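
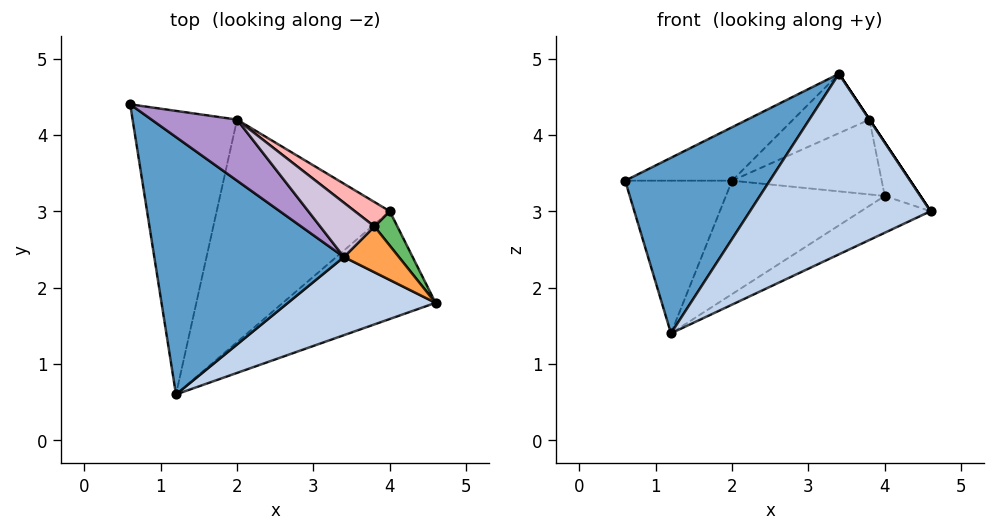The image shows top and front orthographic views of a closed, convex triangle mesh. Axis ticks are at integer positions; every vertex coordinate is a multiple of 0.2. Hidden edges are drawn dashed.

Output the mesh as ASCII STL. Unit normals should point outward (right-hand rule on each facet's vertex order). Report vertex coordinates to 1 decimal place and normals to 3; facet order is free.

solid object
 facet normal -0.632 -0.437 0.640
  outer loop
   vertex 3.4 2.4 4.8
   vertex 0.6 4.4 3.4
   vertex 1.2 0.6 1.4
  endloop
 endfacet
 facet normal 0.136 -0.909 0.394
  outer loop
   vertex 3.4 2.4 4.8
   vertex 1.2 0.6 1.4
   vertex 4.6 1.8 3.0
  endloop
 endfacet
 facet normal 0.832 0.000 0.555
  outer loop
   vertex 3.8 2.8 4.2
   vertex 3.4 2.4 4.8
   vertex 4.6 1.8 3.0
  endloop
 endfacet
 facet normal 0.314 0.307 -0.898
  outer loop
   vertex 4.0 3.0 3.2
   vertex 4.6 1.8 3.0
   vertex 1.2 0.6 1.4
  endloop
 endfacet
 facet normal 0.881 0.398 0.256
  outer loop
   vertex 4.0 3.0 3.2
   vertex 3.8 2.8 4.2
   vertex 4.6 1.8 3.0
  endloop
 endfacet
 facet normal 0.068 0.473 -0.878
  outer loop
   vertex 2.0 4.2 3.4
   vertex 1.2 0.6 1.4
   vertex 0.6 4.4 3.4
  endloop
 endfacet
 facet normal 0.180 0.447 -0.876
  outer loop
   vertex 2.0 4.2 3.4
   vertex 4.0 3.0 3.2
   vertex 1.2 0.6 1.4
  endloop
 endfacet
 facet normal 0.515 0.815 0.266
  outer loop
   vertex 2.0 4.2 3.4
   vertex 3.8 2.8 4.2
   vertex 4.0 3.0 3.2
  endloop
 endfacet
 facet normal 0.094 0.656 0.749
  outer loop
   vertex 2.0 4.2 3.4
   vertex 0.6 4.4 3.4
   vertex 3.4 2.4 4.8
  endloop
 endfacet
 facet normal 0.264 0.712 0.651
  outer loop
   vertex 2.0 4.2 3.4
   vertex 3.4 2.4 4.8
   vertex 3.8 2.8 4.2
  endloop
 endfacet
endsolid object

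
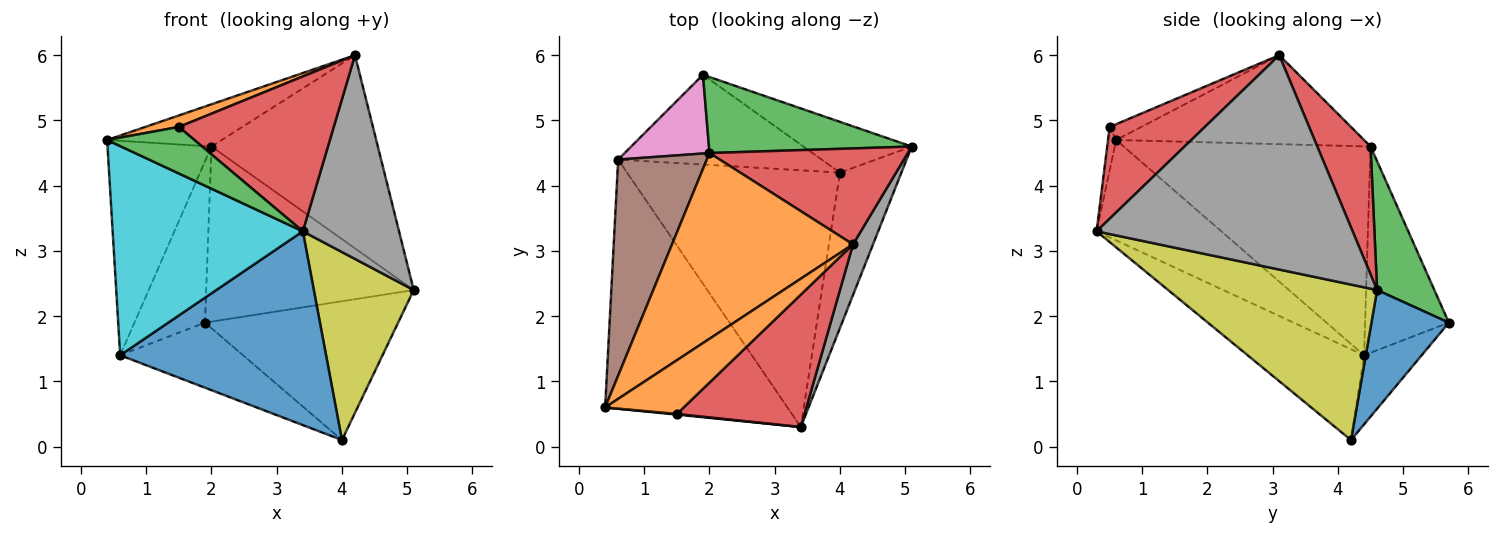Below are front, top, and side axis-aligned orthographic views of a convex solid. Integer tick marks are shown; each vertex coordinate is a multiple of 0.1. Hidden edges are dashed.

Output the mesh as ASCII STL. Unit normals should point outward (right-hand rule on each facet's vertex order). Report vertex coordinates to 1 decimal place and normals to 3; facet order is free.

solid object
 facet normal 0.352 0.879 -0.321
  outer loop
   vertex 4.0 4.2 0.1
   vertex 1.9 5.7 1.9
   vertex 5.1 4.6 2.4
  endloop
 endfacet
 facet normal -0.432 0.200 0.879
  outer loop
   vertex 2.0 4.5 4.6
   vertex 0.4 0.6 4.7
   vertex 4.2 3.1 6.0
  endloop
 endfacet
 facet normal 0.245 0.889 0.386
  outer loop
   vertex 2.0 4.5 4.6
   vertex 5.1 4.6 2.4
   vertex 1.9 5.7 1.9
  endloop
 endfacet
 facet normal 0.276 0.861 0.428
  outer loop
   vertex 2.0 4.5 4.6
   vertex 4.2 3.1 6.0
   vertex 5.1 4.6 2.4
  endloop
 endfacet
 facet normal -0.265 0.566 -0.781
  outer loop
   vertex 0.6 4.4 1.4
   vertex 1.9 5.7 1.9
   vertex 4.0 4.2 0.1
  endloop
 endfacet
 facet normal -0.858 0.361 0.364
  outer loop
   vertex 0.6 4.4 1.4
   vertex 0.4 0.6 4.7
   vertex 2.0 4.5 4.6
  endloop
 endfacet
 facet normal -0.730 0.614 0.300
  outer loop
   vertex 0.6 4.4 1.4
   vertex 2.0 4.5 4.6
   vertex 1.9 5.7 1.9
  endloop
 endfacet
 facet normal 0.933 -0.350 0.087
  outer loop
   vertex 3.4 0.3 3.3
   vertex 5.1 4.6 2.4
   vertex 4.2 3.1 6.0
  endloop
 endfacet
 facet normal 0.850 -0.406 -0.336
  outer loop
   vertex 3.4 0.3 3.3
   vertex 4.0 4.2 0.1
   vertex 5.1 4.6 2.4
  endloop
 endfacet
 facet normal -0.389 -0.592 -0.706
  outer loop
   vertex 3.4 0.3 3.3
   vertex 0.4 0.6 4.7
   vertex 0.6 4.4 1.4
  endloop
 endfacet
 facet normal -0.322 -0.570 -0.756
  outer loop
   vertex 3.4 0.3 3.3
   vertex 0.6 4.4 1.4
   vertex 4.0 4.2 0.1
  endloop
 endfacet
 facet normal -0.193 -0.205 0.959
  outer loop
   vertex 1.5 0.5 4.9
   vertex 4.2 3.1 6.0
   vertex 0.4 0.6 4.7
  endloop
 endfacet
 facet normal -0.093 -0.996 0.014
  outer loop
   vertex 1.5 0.5 4.9
   vertex 0.4 0.6 4.7
   vertex 3.4 0.3 3.3
  endloop
 endfacet
 facet normal 0.423 -0.689 0.589
  outer loop
   vertex 1.5 0.5 4.9
   vertex 3.4 0.3 3.3
   vertex 4.2 3.1 6.0
  endloop
 endfacet
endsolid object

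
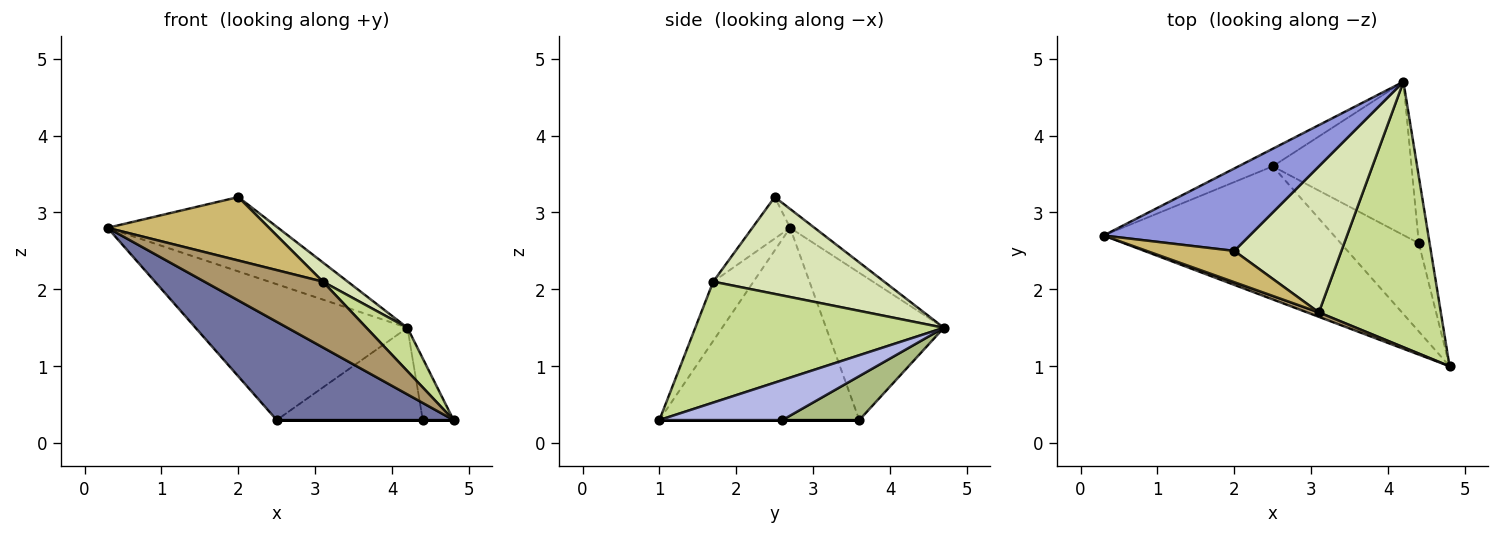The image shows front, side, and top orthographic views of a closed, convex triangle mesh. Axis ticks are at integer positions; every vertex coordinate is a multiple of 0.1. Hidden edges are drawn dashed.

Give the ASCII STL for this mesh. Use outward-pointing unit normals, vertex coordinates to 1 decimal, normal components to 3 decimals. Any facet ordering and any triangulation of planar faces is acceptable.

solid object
 facet normal -0.557 -0.493 -0.668
  outer loop
   vertex 2.5 3.6 0.3
   vertex 4.8 1.0 0.3
   vertex 0.3 2.7 2.8
  endloop
 endfacet
 facet normal -0.483 0.869 -0.112
  outer loop
   vertex 2.5 3.6 0.3
   vertex 0.3 2.7 2.8
   vertex 4.2 4.7 1.5
  endloop
 endfacet
 facet normal -0.095 0.667 0.739
  outer loop
   vertex 2.0 2.5 3.2
   vertex 4.2 4.7 1.5
   vertex 0.3 2.7 2.8
  endloop
 endfacet
 facet normal 0.938 0.235 -0.254
  outer loop
   vertex 4.4 2.6 0.3
   vertex 4.2 4.7 1.5
   vertex 4.8 1.0 0.3
  endloop
 endfacet
 facet normal 0.000 0.000 -1.000
  outer loop
   vertex 4.4 2.6 0.3
   vertex 4.8 1.0 0.3
   vertex 2.5 3.6 0.3
  endloop
 endfacet
 facet normal 0.262 0.498 -0.827
  outer loop
   vertex 4.4 2.6 0.3
   vertex 2.5 3.6 0.3
   vertex 4.2 4.7 1.5
  endloop
 endfacet
 facet normal 0.699 -0.115 0.705
  outer loop
   vertex 3.1 1.7 2.1
   vertex 4.8 1.0 0.3
   vertex 4.2 4.7 1.5
  endloop
 endfacet
 facet normal 0.668 -0.097 0.738
  outer loop
   vertex 3.1 1.7 2.1
   vertex 4.2 4.7 1.5
   vertex 2.0 2.5 3.2
  endloop
 endfacet
 facet normal -0.321 -0.945 0.064
  outer loop
   vertex 3.1 1.7 2.1
   vertex 0.3 2.7 2.8
   vertex 4.8 1.0 0.3
  endloop
 endfacet
 facet normal -0.205 -0.878 0.433
  outer loop
   vertex 3.1 1.7 2.1
   vertex 2.0 2.5 3.2
   vertex 0.3 2.7 2.8
  endloop
 endfacet
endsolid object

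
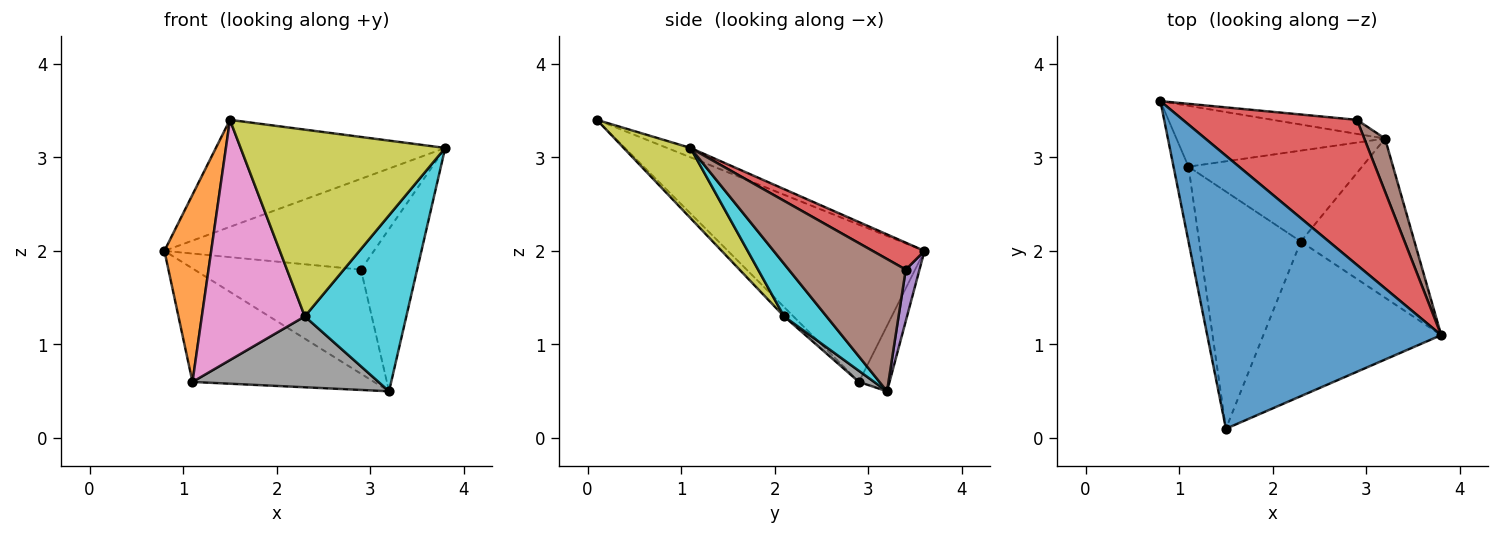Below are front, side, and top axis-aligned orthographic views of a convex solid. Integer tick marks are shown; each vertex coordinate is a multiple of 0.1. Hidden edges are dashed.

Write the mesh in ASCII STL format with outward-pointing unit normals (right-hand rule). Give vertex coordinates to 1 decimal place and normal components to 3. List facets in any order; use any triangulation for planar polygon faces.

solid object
 facet normal -0.037 0.365 0.930
  outer loop
   vertex 1.5 0.1 3.4
   vertex 3.8 1.1 3.1
   vertex 0.8 3.6 2.0
  endloop
 endfacet
 facet normal -0.969 -0.231 -0.092
  outer loop
   vertex 1.1 2.9 0.6
   vertex 1.5 0.1 3.4
   vertex 0.8 3.6 2.0
  endloop
 endfacet
 facet normal -0.147 0.872 -0.467
  outer loop
   vertex 1.1 2.9 0.6
   vertex 0.8 3.6 2.0
   vertex 3.2 3.2 0.5
  endloop
 endfacet
 facet normal 0.130 0.526 0.840
  outer loop
   vertex 2.9 3.4 1.8
   vertex 0.8 3.6 2.0
   vertex 3.8 1.1 3.1
  endloop
 endfacet
 facet normal 0.081 0.988 -0.133
  outer loop
   vertex 2.9 3.4 1.8
   vertex 3.2 3.2 0.5
   vertex 0.8 3.6 2.0
  endloop
 endfacet
 facet normal 0.893 0.428 0.140
  outer loop
   vertex 2.9 3.4 1.8
   vertex 3.8 1.1 3.1
   vertex 3.2 3.2 0.5
  endloop
 endfacet
 facet normal -0.065 -0.710 -0.701
  outer loop
   vertex 2.3 2.1 1.3
   vertex 1.5 0.1 3.4
   vertex 1.1 2.9 0.6
  endloop
 endfacet
 facet normal 0.050 -0.614 -0.788
  outer loop
   vertex 2.3 2.1 1.3
   vertex 1.1 2.9 0.6
   vertex 3.2 3.2 0.5
  endloop
 endfacet
 facet normal 0.244 -0.747 -0.618
  outer loop
   vertex 2.3 2.1 1.3
   vertex 3.8 1.1 3.1
   vertex 1.5 0.1 3.4
  endloop
 endfacet
 facet normal 0.296 -0.708 -0.641
  outer loop
   vertex 2.3 2.1 1.3
   vertex 3.2 3.2 0.5
   vertex 3.8 1.1 3.1
  endloop
 endfacet
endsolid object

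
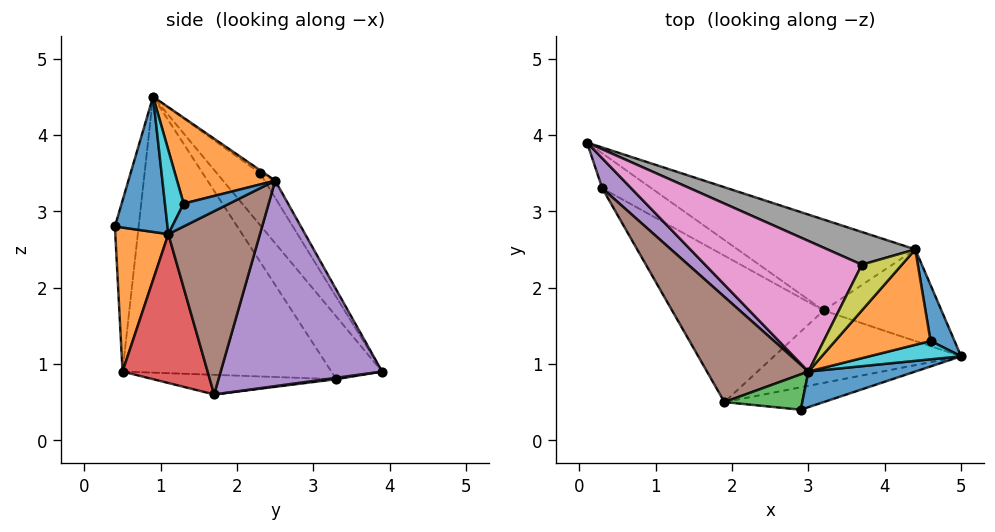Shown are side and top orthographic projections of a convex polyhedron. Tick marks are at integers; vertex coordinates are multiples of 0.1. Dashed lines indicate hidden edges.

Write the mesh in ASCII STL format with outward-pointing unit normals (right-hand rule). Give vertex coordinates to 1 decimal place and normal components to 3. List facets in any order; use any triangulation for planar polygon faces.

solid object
 facet normal 0.317 -0.915 0.250
  outer loop
   vertex 3.0 0.9 4.5
   vertex 2.9 0.4 2.8
   vertex 5.0 1.1 2.7
  endloop
 endfacet
 facet normal 0.300 -0.931 -0.207
  outer loop
   vertex 1.9 0.5 0.9
   vertex 5.0 1.1 2.7
   vertex 2.9 0.4 2.8
  endloop
 endfacet
 facet normal -0.575 -0.775 0.262
  outer loop
   vertex 1.9 0.5 0.9
   vertex 2.9 0.4 2.8
   vertex 3.0 0.9 4.5
  endloop
 endfacet
 facet normal 0.470 -0.656 -0.590
  outer loop
   vertex 3.2 1.7 0.6
   vertex 5.0 1.1 2.7
   vertex 1.9 0.5 0.9
  endloop
 endfacet
 facet normal 0.495 0.756 -0.428
  outer loop
   vertex 3.2 1.7 0.6
   vertex 0.1 3.9 0.9
   vertex 4.4 2.5 3.4
  endloop
 endfacet
 facet normal 0.711 0.534 -0.457
  outer loop
   vertex 3.2 1.7 0.6
   vertex 4.4 2.5 3.4
   vertex 5.0 1.1 2.7
  endloop
 endfacet
 facet normal -0.241 0.641 0.729
  outer loop
   vertex 3.7 2.3 3.5
   vertex 0.1 3.9 0.9
   vertex 3.0 0.9 4.5
  endloop
 endfacet
 facet normal -0.125 0.758 0.640
  outer loop
   vertex 3.7 2.3 3.5
   vertex 4.4 2.5 3.4
   vertex 0.1 3.9 0.9
  endloop
 endfacet
 facet normal -0.057 0.599 0.799
  outer loop
   vertex 3.7 2.3 3.5
   vertex 3.0 0.9 4.5
   vertex 4.4 2.5 3.4
  endloop
 endfacet
 facet normal 0.671 -0.122 0.732
  outer loop
   vertex 4.6 1.3 3.1
   vertex 3.0 0.9 4.5
   vertex 5.0 1.1 2.7
  endloop
 endfacet
 facet normal 0.689 -0.066 0.722
  outer loop
   vertex 4.6 1.3 3.1
   vertex 5.0 1.1 2.7
   vertex 4.4 2.5 3.4
  endloop
 endfacet
 facet normal 0.667 -0.074 0.741
  outer loop
   vertex 4.6 1.3 3.1
   vertex 4.4 2.5 3.4
   vertex 3.0 0.9 4.5
  endloop
 endfacet
 facet normal 0.028 0.173 -0.984
  outer loop
   vertex 0.3 3.3 0.8
   vertex 0.1 3.9 0.9
   vertex 3.2 1.7 0.6
  endloop
 endfacet
 facet normal -0.128 -0.108 -0.986
  outer loop
   vertex 0.3 3.3 0.8
   vertex 3.2 1.7 0.6
   vertex 1.9 0.5 0.9
  endloop
 endfacet
 facet normal -0.850 -0.349 0.394
  outer loop
   vertex 0.3 3.3 0.8
   vertex 3.0 0.9 4.5
   vertex 0.1 3.9 0.9
  endloop
 endfacet
 facet normal -0.831 -0.464 0.306
  outer loop
   vertex 0.3 3.3 0.8
   vertex 1.9 0.5 0.9
   vertex 3.0 0.9 4.5
  endloop
 endfacet
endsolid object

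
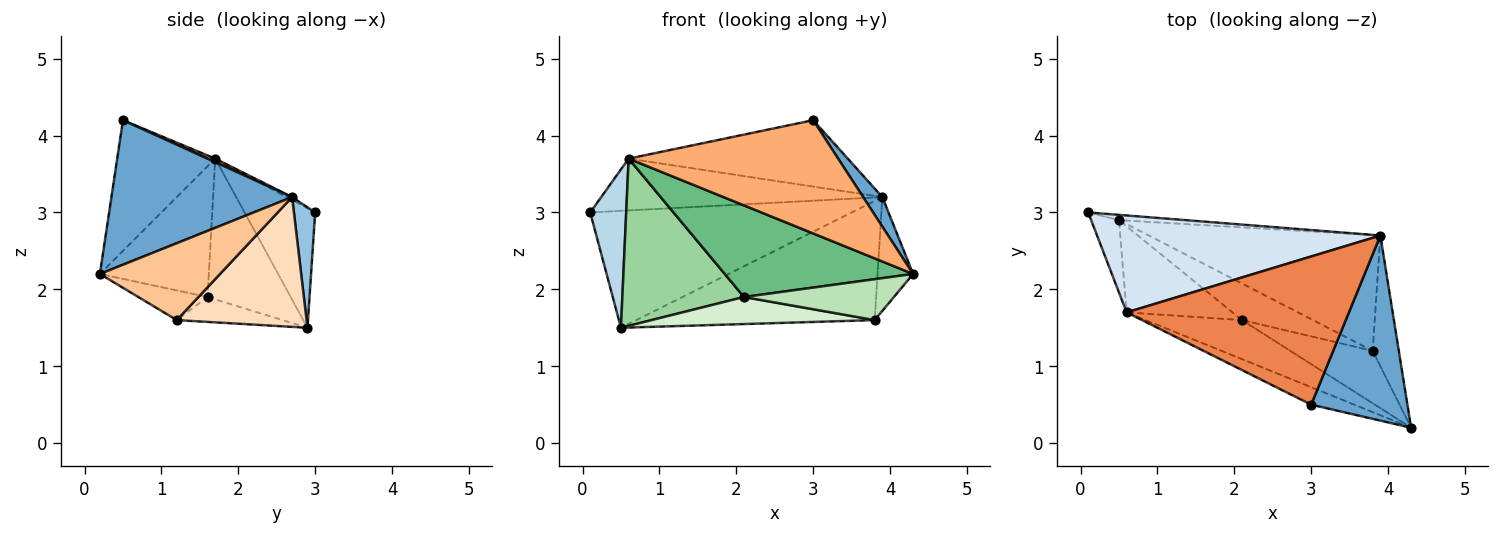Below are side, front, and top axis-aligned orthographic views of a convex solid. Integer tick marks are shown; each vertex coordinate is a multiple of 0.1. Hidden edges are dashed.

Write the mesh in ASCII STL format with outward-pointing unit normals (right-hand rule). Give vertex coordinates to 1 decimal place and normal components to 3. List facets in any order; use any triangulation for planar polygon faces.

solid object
 facet normal 0.829 -0.088 0.552
  outer loop
   vertex 3.9 2.7 3.2
   vertex 3.0 0.5 4.2
   vertex 4.3 0.2 2.2
  endloop
 endfacet
 facet normal 0.081 0.996 -0.045
  outer loop
   vertex 3.9 2.7 3.2
   vertex 0.5 2.9 1.5
   vertex 0.1 3.0 3.0
  endloop
 endfacet
 facet normal -0.872 -0.445 -0.203
  outer loop
   vertex 0.6 1.7 3.7
   vertex 0.1 3.0 3.0
   vertex 0.5 2.9 1.5
  endloop
 endfacet
 facet normal -0.009 0.471 0.882
  outer loop
   vertex 0.6 1.7 3.7
   vertex 3.9 2.7 3.2
   vertex 0.1 3.0 3.0
  endloop
 endfacet
 facet normal 0.014 0.409 0.912
  outer loop
   vertex 0.6 1.7 3.7
   vertex 3.0 0.5 4.2
   vertex 3.9 2.7 3.2
  endloop
 endfacet
 facet normal -0.420 -0.897 -0.138
  outer loop
   vertex 0.6 1.7 3.7
   vertex 4.3 0.2 2.2
   vertex 3.0 0.5 4.2
  endloop
 endfacet
 facet normal 0.912 0.270 -0.310
  outer loop
   vertex 3.8 1.2 1.6
   vertex 3.9 2.7 3.2
   vertex 4.3 0.2 2.2
  endloop
 endfacet
 facet normal 0.364 0.668 -0.649
  outer loop
   vertex 3.8 1.2 1.6
   vertex 0.5 2.9 1.5
   vertex 3.9 2.7 3.2
  endloop
 endfacet
 facet normal -0.470 -0.812 -0.346
  outer loop
   vertex 2.1 1.6 1.9
   vertex 4.3 0.2 2.2
   vertex 0.6 1.7 3.7
  endloop
 endfacet
 facet normal -0.520 -0.760 -0.391
  outer loop
   vertex 2.1 1.6 1.9
   vertex 0.6 1.7 3.7
   vertex 0.5 2.9 1.5
  endloop
 endfacet
 facet normal -0.273 -0.592 -0.759
  outer loop
   vertex 2.1 1.6 1.9
   vertex 3.8 1.2 1.6
   vertex 4.3 0.2 2.2
  endloop
 endfacet
 facet normal -0.271 -0.572 -0.774
  outer loop
   vertex 2.1 1.6 1.9
   vertex 0.5 2.9 1.5
   vertex 3.8 1.2 1.6
  endloop
 endfacet
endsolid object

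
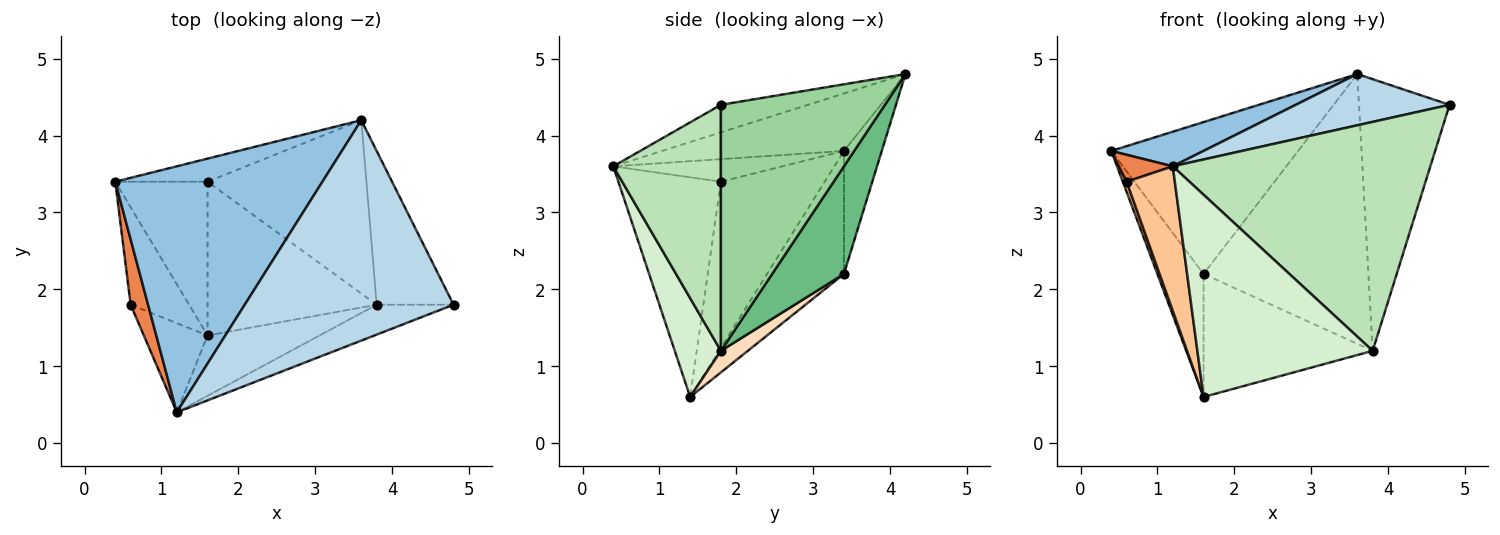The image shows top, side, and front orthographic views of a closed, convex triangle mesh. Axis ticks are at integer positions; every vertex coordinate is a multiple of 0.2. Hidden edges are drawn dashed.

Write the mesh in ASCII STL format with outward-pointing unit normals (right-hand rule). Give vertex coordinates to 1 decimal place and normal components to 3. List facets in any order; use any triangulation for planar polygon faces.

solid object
 facet normal -0.721 0.433 -0.541
  outer loop
   vertex 1.6 3.4 2.2
   vertex 1.6 1.4 0.6
   vertex 0.4 3.4 3.8
  endloop
 endfacet
 facet normal -0.265 -0.134 0.955
  outer loop
   vertex 3.6 4.2 4.8
   vertex 0.4 3.4 3.8
   vertex 1.2 0.4 3.6
  endloop
 endfacet
 facet normal -0.127 -0.225 0.966
  outer loop
   vertex 3.6 4.2 4.8
   vertex 1.2 0.4 3.6
   vertex 4.8 1.8 4.4
  endloop
 endfacet
 facet normal -0.196 0.969 -0.147
  outer loop
   vertex 3.6 4.2 4.8
   vertex 1.6 3.4 2.2
   vertex 0.4 3.4 3.8
  endloop
 endfacet
 facet normal -0.767 -0.244 0.593
  outer loop
   vertex 0.6 1.8 3.4
   vertex 1.2 0.4 3.6
   vertex 0.4 3.4 3.8
  endloop
 endfacet
 facet normal -0.943 -0.035 -0.332
  outer loop
   vertex 0.6 1.8 3.4
   vertex 0.4 3.4 3.8
   vertex 1.6 1.4 0.6
  endloop
 endfacet
 facet normal -0.875 -0.411 -0.254
  outer loop
   vertex 0.6 1.8 3.4
   vertex 1.6 1.4 0.6
   vertex 1.2 0.4 3.6
  endloop
 endfacet
 facet normal 0.099 0.622 -0.777
  outer loop
   vertex 3.8 1.8 1.2
   vertex 1.6 1.4 0.6
   vertex 1.6 3.4 2.2
  endloop
 endfacet
 facet normal 0.344 0.790 -0.508
  outer loop
   vertex 3.8 1.8 1.2
   vertex 1.6 3.4 2.2
   vertex 3.6 4.2 4.8
  endloop
 endfacet
 facet normal 0.844 0.466 -0.264
  outer loop
   vertex 3.8 1.8 1.2
   vertex 3.6 4.2 4.8
   vertex 4.8 1.8 4.4
  endloop
 endfacet
 facet normal 0.383 -0.916 -0.120
  outer loop
   vertex 3.8 1.8 1.2
   vertex 4.8 1.8 4.4
   vertex 1.2 0.4 3.6
  endloop
 endfacet
 facet normal 0.245 -0.929 -0.277
  outer loop
   vertex 3.8 1.8 1.2
   vertex 1.2 0.4 3.6
   vertex 1.6 1.4 0.6
  endloop
 endfacet
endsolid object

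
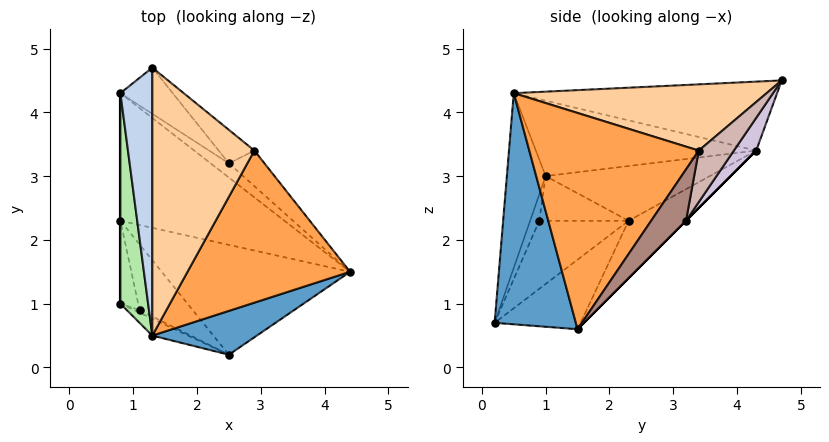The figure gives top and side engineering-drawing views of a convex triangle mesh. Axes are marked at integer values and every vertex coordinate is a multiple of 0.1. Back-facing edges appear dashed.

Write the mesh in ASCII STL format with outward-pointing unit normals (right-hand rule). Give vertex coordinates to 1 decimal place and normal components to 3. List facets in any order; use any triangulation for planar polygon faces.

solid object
 facet normal 0.556 -0.793 0.251
  outer loop
   vertex 1.3 0.5 4.3
   vertex 2.5 0.2 0.7
   vertex 4.4 1.5 0.6
  endloop
 endfacet
 facet normal -0.907 -0.020 0.420
  outer loop
   vertex 0.8 4.3 3.4
   vertex 1.3 0.5 4.3
   vertex 1.3 4.7 4.5
  endloop
 endfacet
 facet normal 0.775 -0.247 0.582
  outer loop
   vertex 2.9 3.4 3.4
   vertex 1.3 0.5 4.3
   vertex 4.4 1.5 0.6
  endloop
 endfacet
 facet normal 0.544 -0.040 0.838
  outer loop
   vertex 2.9 3.4 3.4
   vertex 1.3 4.7 4.5
   vertex 1.3 0.5 4.3
  endloop
 endfacet
 facet normal -0.543 -0.833 -0.112
  outer loop
   vertex 0.8 1.0 3.0
   vertex 2.5 0.2 0.7
   vertex 1.3 0.5 4.3
  endloop
 endfacet
 facet normal -0.938 -0.042 0.345
  outer loop
   vertex 0.8 1.0 3.0
   vertex 1.3 0.5 4.3
   vertex 0.8 4.3 3.4
  endloop
 endfacet
 facet normal -0.318 0.398 -0.860
  outer loop
   vertex 0.8 2.3 2.3
   vertex 4.4 1.5 0.6
   vertex 2.5 0.2 0.7
  endloop
 endfacet
 facet normal -0.293 0.461 -0.838
  outer loop
   vertex 0.8 2.3 2.3
   vertex 0.8 4.3 3.4
   vertex 4.4 1.5 0.6
  endloop
 endfacet
 facet normal 0.000 0.707 -0.707
  outer loop
   vertex 2.5 3.2 2.3
   vertex 4.4 1.5 0.6
   vertex 0.8 4.3 3.4
  endloop
 endfacet
 facet normal 0.273 0.858 -0.436
  outer loop
   vertex 2.5 3.2 2.3
   vertex 0.8 4.3 3.4
   vertex 1.3 4.7 4.5
  endloop
 endfacet
 facet normal 0.458 0.830 -0.318
  outer loop
   vertex 2.5 3.2 2.3
   vertex 2.9 3.4 3.4
   vertex 4.4 1.5 0.6
  endloop
 endfacet
 facet normal 0.457 0.831 -0.317
  outer loop
   vertex 2.5 3.2 2.3
   vertex 1.3 4.7 4.5
   vertex 2.9 3.4 3.4
  endloop
 endfacet
 facet normal -0.911 -0.195 -0.363
  outer loop
   vertex 1.1 0.9 2.3
   vertex 0.8 1.0 3.0
   vertex 0.8 2.3 2.3
  endloop
 endfacet
 facet normal -0.547 -0.829 -0.116
  outer loop
   vertex 1.1 0.9 2.3
   vertex 2.5 0.2 0.7
   vertex 0.8 1.0 3.0
  endloop
 endfacet
 facet normal -0.777 -0.167 -0.607
  outer loop
   vertex 1.1 0.9 2.3
   vertex 0.8 2.3 2.3
   vertex 2.5 0.2 0.7
  endloop
 endfacet
 facet normal -1.000 0.000 0.000
  outer loop
   vertex 0.8 2.3 2.3
   vertex 0.8 1.0 3.0
   vertex 0.8 4.3 3.4
  endloop
 endfacet
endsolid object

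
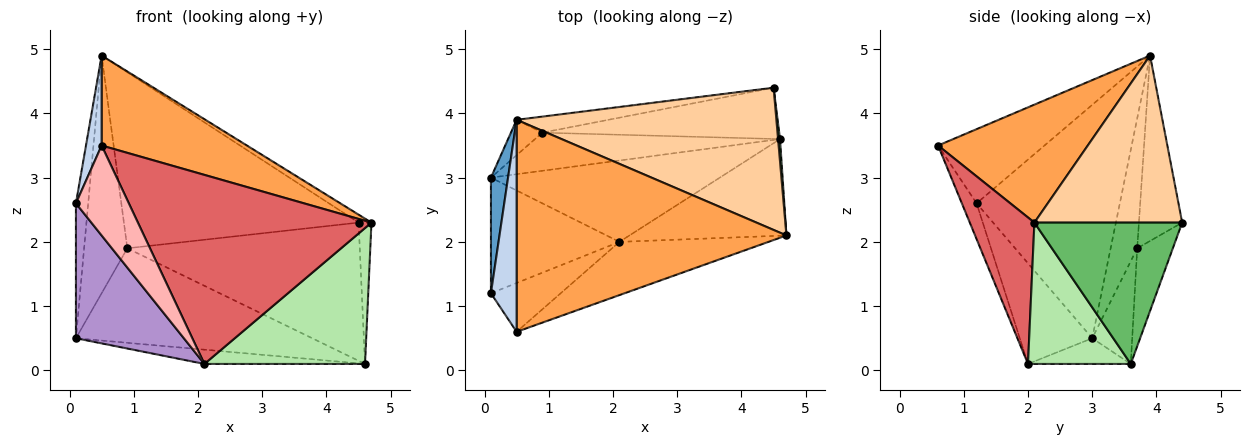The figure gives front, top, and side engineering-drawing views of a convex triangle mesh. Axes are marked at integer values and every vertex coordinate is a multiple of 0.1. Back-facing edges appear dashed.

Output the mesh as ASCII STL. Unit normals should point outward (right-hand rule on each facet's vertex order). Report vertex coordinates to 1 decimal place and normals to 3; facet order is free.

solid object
 facet normal -0.994 0.085 0.073
  outer loop
   vertex 0.1 3.0 0.5
   vertex 0.1 1.2 2.6
   vertex 0.5 3.9 4.9
  endloop
 endfacet
 facet normal -0.936 -0.138 0.324
  outer loop
   vertex 0.5 0.6 3.5
   vertex 0.5 3.9 4.9
   vertex 0.1 1.2 2.6
  endloop
 endfacet
 facet normal 0.373 -0.362 0.854
  outer loop
   vertex 0.5 0.6 3.5
   vertex 4.7 2.1 2.3
   vertex 0.5 3.9 4.9
  endloop
 endfacet
 facet normal 0.540 0.047 0.840
  outer loop
   vertex 4.5 4.4 2.3
   vertex 0.5 3.9 4.9
   vertex 4.7 2.1 2.3
  endloop
 endfacet
 facet normal 0.996 0.087 0.014
  outer loop
   vertex 4.5 4.4 2.3
   vertex 4.7 2.1 2.3
   vertex 4.6 3.6 0.1
  endloop
 endfacet
 facet normal 0.462 -0.723 -0.514
  outer loop
   vertex 2.1 2.0 0.1
   vertex 4.6 3.6 0.1
   vertex 4.7 2.1 2.3
  endloop
 endfacet
 facet normal 0.257 -0.930 -0.262
  outer loop
   vertex 2.1 2.0 0.1
   vertex 4.7 2.1 2.3
   vertex 0.5 0.6 3.5
  endloop
 endfacet
 facet normal -0.238 -0.854 -0.463
  outer loop
   vertex 2.1 2.0 0.1
   vertex 0.5 0.6 3.5
   vertex 0.1 1.2 2.6
  endloop
 endfacet
 facet normal -0.454 -0.676 -0.580
  outer loop
   vertex 2.1 2.0 0.1
   vertex 0.1 1.2 2.6
   vertex 0.1 3.0 0.5
  endloop
 endfacet
 facet normal -0.110 0.172 -0.979
  outer loop
   vertex 2.1 2.0 0.1
   vertex 0.1 3.0 0.5
   vertex 4.6 3.6 0.1
  endloop
 endfacet
 facet normal -0.155 0.916 -0.370
  outer loop
   vertex 0.9 3.7 1.9
   vertex 4.6 3.6 0.1
   vertex 0.1 3.0 0.5
  endloop
 endfacet
 facet normal -0.142 0.928 -0.344
  outer loop
   vertex 0.9 3.7 1.9
   vertex 4.5 4.4 2.3
   vertex 4.6 3.6 0.1
  endloop
 endfacet
 facet normal -0.520 0.845 -0.126
  outer loop
   vertex 0.9 3.7 1.9
   vertex 0.1 3.0 0.5
   vertex 0.5 3.9 4.9
  endloop
 endfacet
 facet normal -0.181 0.980 -0.089
  outer loop
   vertex 0.9 3.7 1.9
   vertex 0.5 3.9 4.9
   vertex 4.5 4.4 2.3
  endloop
 endfacet
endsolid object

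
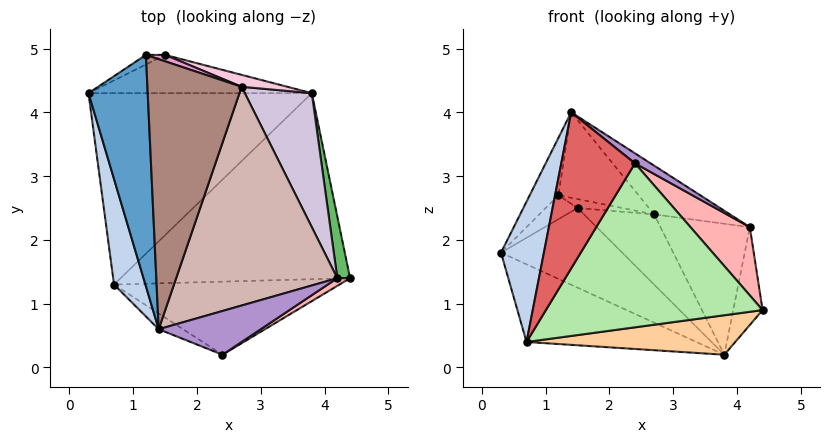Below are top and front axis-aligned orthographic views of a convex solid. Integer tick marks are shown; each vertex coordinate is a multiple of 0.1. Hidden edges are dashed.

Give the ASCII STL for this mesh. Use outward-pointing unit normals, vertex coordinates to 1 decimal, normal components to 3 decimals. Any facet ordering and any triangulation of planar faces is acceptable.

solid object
 facet normal -0.749 0.160 0.643
  outer loop
   vertex 1.2 4.9 2.7
   vertex 0.3 4.3 1.8
   vertex 1.4 0.6 4.0
  endloop
 endfacet
 facet normal -0.969 -0.199 0.150
  outer loop
   vertex 0.7 1.3 0.4
   vertex 1.4 0.6 4.0
   vertex 0.3 4.3 1.8
  endloop
 endfacet
 facet normal -0.390 0.346 -0.853
  outer loop
   vertex 3.8 4.3 0.2
   vertex 0.7 1.3 0.4
   vertex 0.3 4.3 1.8
  endloop
 endfacet
 facet normal 0.137 -0.206 -0.969
  outer loop
   vertex 3.8 4.3 0.2
   vertex 4.4 1.4 0.9
   vertex 0.7 1.3 0.4
  endloop
 endfacet
 facet normal 0.961 0.234 0.148
  outer loop
   vertex 4.2 1.4 2.2
   vertex 4.4 1.4 0.9
   vertex 3.8 4.3 0.2
  endloop
 endfacet
 facet normal 0.079 -0.910 -0.406
  outer loop
   vertex 2.4 0.2 3.2
   vertex 0.7 1.3 0.4
   vertex 4.4 1.4 0.9
  endloop
 endfacet
 facet normal -0.432 -0.898 -0.091
  outer loop
   vertex 2.4 0.2 3.2
   vertex 1.4 0.6 4.0
   vertex 0.7 1.3 0.4
  endloop
 endfacet
 facet normal 0.587 -0.805 0.090
  outer loop
   vertex 2.4 0.2 3.2
   vertex 4.4 1.4 0.9
   vertex 4.2 1.4 2.2
  endloop
 endfacet
 facet normal 0.568 -0.184 0.802
  outer loop
   vertex 2.4 0.2 3.2
   vertex 4.2 1.4 2.2
   vertex 1.4 0.6 4.0
  endloop
 endfacet
 facet normal 0.831 0.389 0.398
  outer loop
   vertex 2.7 4.4 2.4
   vertex 4.2 1.4 2.2
   vertex 3.8 4.3 0.2
  endloop
 endfacet
 facet normal 0.280 0.290 0.915
  outer loop
   vertex 2.7 4.4 2.4
   vertex 1.2 4.9 2.7
   vertex 1.4 0.6 4.0
  endloop
 endfacet
 facet normal 0.492 0.189 0.850
  outer loop
   vertex 2.7 4.4 2.4
   vertex 1.4 0.6 4.0
   vertex 4.2 1.4 2.2
  endloop
 endfacet
 facet normal 0.361 0.759 0.542
  outer loop
   vertex 1.5 4.9 2.5
   vertex 1.2 4.9 2.7
   vertex 2.7 4.4 2.4
  endloop
 endfacet
 facet normal 0.391 0.907 0.154
  outer loop
   vertex 1.5 4.9 2.5
   vertex 2.7 4.4 2.4
   vertex 3.8 4.3 0.2
  endloop
 endfacet
 facet normal -0.240 0.901 -0.361
  outer loop
   vertex 1.5 4.9 2.5
   vertex 0.3 4.3 1.8
   vertex 1.2 4.9 2.7
  endloop
 endfacet
 facet normal -0.194 0.884 -0.425
  outer loop
   vertex 1.5 4.9 2.5
   vertex 3.8 4.3 0.2
   vertex 0.3 4.3 1.8
  endloop
 endfacet
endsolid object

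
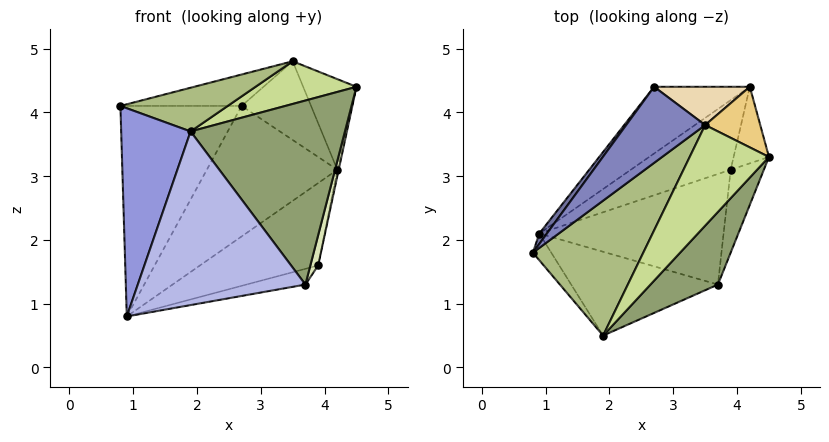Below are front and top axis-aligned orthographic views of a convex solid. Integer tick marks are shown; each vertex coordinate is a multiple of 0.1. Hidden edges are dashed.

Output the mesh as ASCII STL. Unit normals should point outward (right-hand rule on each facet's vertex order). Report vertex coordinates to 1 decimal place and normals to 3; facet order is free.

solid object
 facet normal -0.807 0.590 0.029
  outer loop
   vertex 0.9 2.1 0.8
   vertex 0.8 1.8 4.1
   vertex 2.7 4.4 4.1
  endloop
 endfacet
 facet normal -0.463 0.338 0.819
  outer loop
   vertex 3.5 3.8 4.8
   vertex 2.7 4.4 4.1
   vertex 0.8 1.8 4.1
  endloop
 endfacet
 facet normal -0.773 -0.629 -0.081
  outer loop
   vertex 1.9 0.5 3.7
   vertex 0.8 1.8 4.1
   vertex 0.9 2.1 0.8
  endloop
 endfacet
 facet normal -0.177 -0.886 -0.428
  outer loop
   vertex 1.9 0.5 3.7
   vertex 0.9 2.1 0.8
   vertex 3.7 1.3 1.3
  endloop
 endfacet
 facet normal 0.670 -0.690 0.272
  outer loop
   vertex 1.9 0.5 3.7
   vertex 3.7 1.3 1.3
   vertex 4.5 3.3 4.4
  endloop
 endfacet
 facet normal -0.018 -0.308 0.951
  outer loop
   vertex 1.9 0.5 3.7
   vertex 3.5 3.8 4.8
   vertex 0.8 1.8 4.1
  endloop
 endfacet
 facet normal 0.170 -0.385 0.907
  outer loop
   vertex 1.9 0.5 3.7
   vertex 4.5 3.3 4.4
   vertex 3.5 3.8 4.8
  endloop
 endfacet
 facet normal 0.976 -0.074 -0.204
  outer loop
   vertex 3.9 3.1 1.6
   vertex 4.5 3.3 4.4
   vertex 3.7 1.3 1.3
  endloop
 endfacet
 facet normal 0.212 0.138 -0.967
  outer loop
   vertex 3.9 3.1 1.6
   vertex 3.7 1.3 1.3
   vertex 0.9 2.1 0.8
  endloop
 endfacet
 facet normal 0.977 0.018 -0.211
  outer loop
   vertex 4.2 4.4 3.1
   vertex 4.5 3.3 4.4
   vertex 3.9 3.1 1.6
  endloop
 endfacet
 facet normal 0.538 0.701 0.469
  outer loop
   vertex 4.2 4.4 3.1
   vertex 3.5 3.8 4.8
   vertex 4.5 3.3 4.4
  endloop
 endfacet
 facet normal 0.280 0.863 0.420
  outer loop
   vertex 4.2 4.4 3.1
   vertex 2.7 4.4 4.1
   vertex 3.5 3.8 4.8
  endloop
 endfacet
 facet normal -0.290 0.852 -0.436
  outer loop
   vertex 4.2 4.4 3.1
   vertex 0.9 2.1 0.8
   vertex 2.7 4.4 4.1
  endloop
 endfacet
 facet normal -0.082 0.761 -0.643
  outer loop
   vertex 4.2 4.4 3.1
   vertex 3.9 3.1 1.6
   vertex 0.9 2.1 0.8
  endloop
 endfacet
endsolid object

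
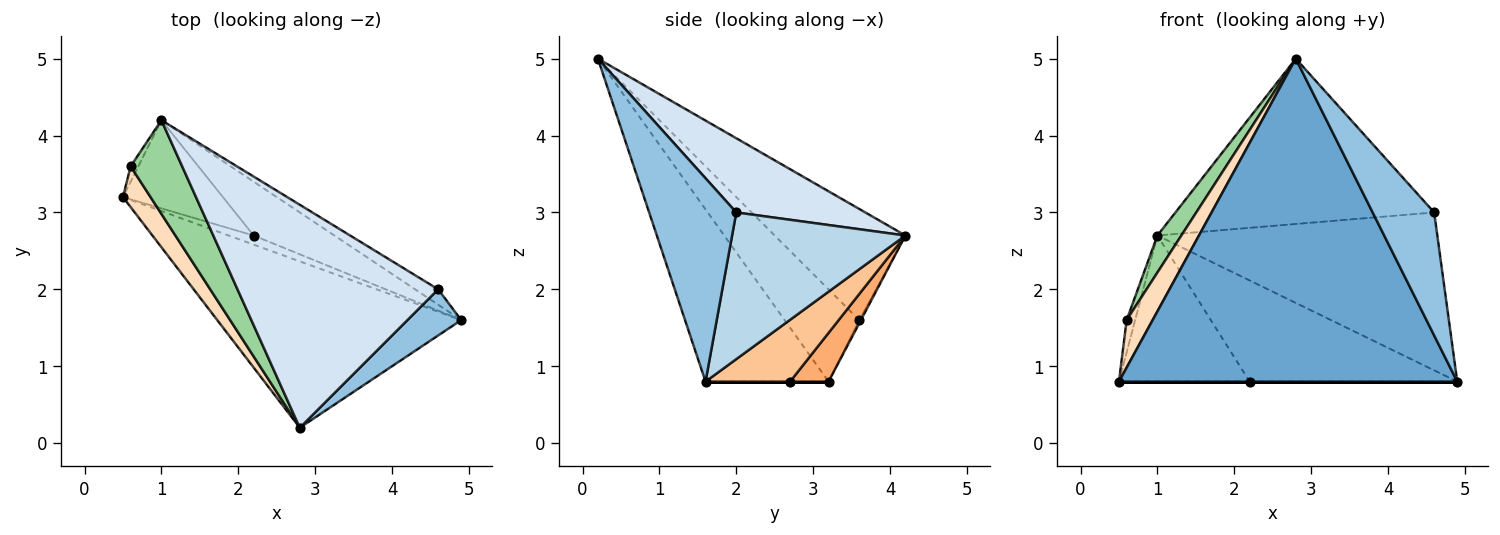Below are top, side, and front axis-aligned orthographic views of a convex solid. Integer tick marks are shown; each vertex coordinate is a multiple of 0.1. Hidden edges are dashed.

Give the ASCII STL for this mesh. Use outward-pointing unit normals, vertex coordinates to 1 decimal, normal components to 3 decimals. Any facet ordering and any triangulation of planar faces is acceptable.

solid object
 facet normal -0.308 -0.846 -0.436
  outer loop
   vertex 2.8 0.2 5.0
   vertex 0.5 3.2 0.8
   vertex 4.9 1.6 0.8
  endloop
 endfacet
 facet normal 0.799 -0.564 0.211
  outer loop
   vertex 4.6 2.0 3.0
   vertex 2.8 0.2 5.0
   vertex 4.9 1.6 0.8
  endloop
 endfacet
 facet normal 0.525 0.847 -0.083
  outer loop
   vertex 4.6 2.0 3.0
   vertex 4.9 1.6 0.8
   vertex 1.0 4.2 2.7
  endloop
 endfacet
 facet normal 0.285 0.571 0.770
  outer loop
   vertex 4.6 2.0 3.0
   vertex 1.0 4.2 2.7
   vertex 2.8 0.2 5.0
  endloop
 endfacet
 facet normal 0.000 0.000 -1.000
  outer loop
   vertex 2.2 2.7 0.8
   vertex 4.9 1.6 0.8
   vertex 0.5 3.2 0.8
  endloop
 endfacet
 facet normal 0.244 0.830 -0.501
  outer loop
   vertex 2.2 2.7 0.8
   vertex 0.5 3.2 0.8
   vertex 1.0 4.2 2.7
  endloop
 endfacet
 facet normal 0.338 0.831 -0.442
  outer loop
   vertex 2.2 2.7 0.8
   vertex 1.0 4.2 2.7
   vertex 4.9 1.6 0.8
  endloop
 endfacet
 facet normal -0.909 -0.316 0.272
  outer loop
   vertex 0.6 3.6 1.6
   vertex 0.5 3.2 0.8
   vertex 2.8 0.2 5.0
  endloop
 endfacet
 facet normal -0.169 0.890 -0.424
  outer loop
   vertex 0.6 3.6 1.6
   vertex 1.0 4.2 2.7
   vertex 0.5 3.2 0.8
  endloop
 endfacet
 facet normal -0.895 -0.164 0.415
  outer loop
   vertex 0.6 3.6 1.6
   vertex 2.8 0.2 5.0
   vertex 1.0 4.2 2.7
  endloop
 endfacet
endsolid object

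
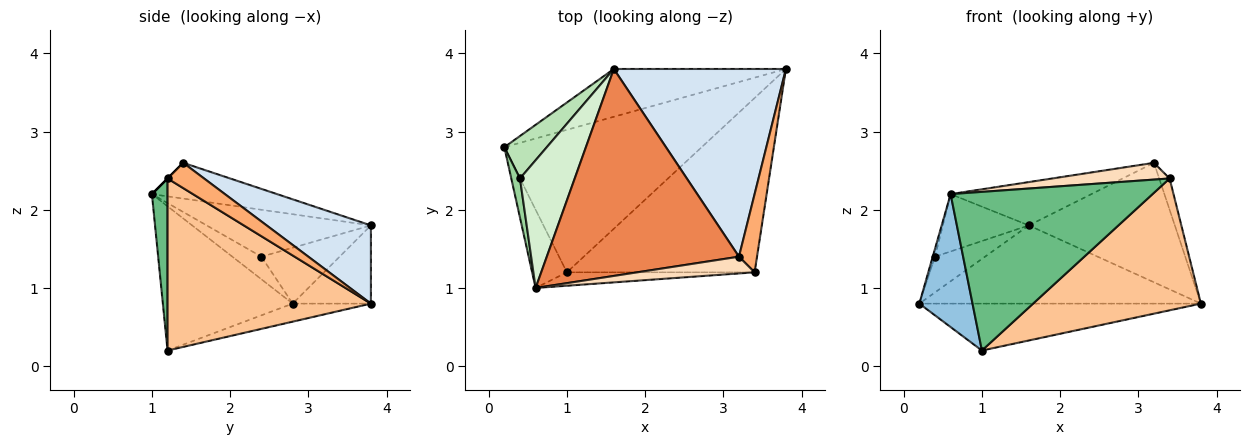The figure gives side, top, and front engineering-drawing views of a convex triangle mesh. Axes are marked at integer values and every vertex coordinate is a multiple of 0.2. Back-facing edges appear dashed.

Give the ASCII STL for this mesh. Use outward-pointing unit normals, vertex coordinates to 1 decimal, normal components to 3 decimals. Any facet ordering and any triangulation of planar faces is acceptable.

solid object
 facet normal -0.087 0.312 -0.946
  outer loop
   vertex 1.0 1.2 0.2
   vertex 0.2 2.8 0.8
   vertex 3.8 3.8 0.8
  endloop
 endfacet
 facet normal -0.903 -0.370 -0.218
  outer loop
   vertex 0.6 1.0 2.2
   vertex 0.2 2.8 0.8
   vertex 1.0 1.2 0.2
  endloop
 endfacet
 facet normal -0.231 0.830 -0.507
  outer loop
   vertex 1.6 3.8 1.8
   vertex 3.8 3.8 0.8
   vertex 0.2 2.8 0.8
  endloop
 endfacet
 facet normal 0.358 0.501 0.788
  outer loop
   vertex 1.6 3.8 1.8
   vertex 3.2 1.4 2.6
   vertex 3.8 3.8 0.8
  endloop
 endfacet
 facet normal -0.179 0.202 0.963
  outer loop
   vertex 1.6 3.8 1.8
   vertex 0.6 1.0 2.2
   vertex 3.2 1.4 2.6
  endloop
 endfacet
 facet normal 0.793 0.226 0.566
  outer loop
   vertex 3.4 1.2 2.4
   vertex 3.8 3.8 0.8
   vertex 3.2 1.4 2.6
  endloop
 endfacet
 facet normal 0.590 -0.487 -0.644
  outer loop
   vertex 3.4 1.2 2.4
   vertex 1.0 1.2 0.2
   vertex 3.8 3.8 0.8
  endloop
 endfacet
 facet normal 0.000 -0.707 0.707
  outer loop
   vertex 3.4 1.2 2.4
   vertex 3.2 1.4 2.6
   vertex 0.6 1.0 2.2
  endloop
 endfacet
 facet normal 0.077 -0.993 -0.084
  outer loop
   vertex 3.4 1.2 2.4
   vertex 0.6 1.0 2.2
   vertex 1.0 1.2 0.2
  endloop
 endfacet
 facet normal -0.931 0.072 0.358
  outer loop
   vertex 0.4 2.4 1.4
   vertex 0.2 2.8 0.8
   vertex 0.6 1.0 2.2
  endloop
 endfacet
 facet normal -0.709 0.454 0.539
  outer loop
   vertex 0.4 2.4 1.4
   vertex 1.6 3.8 1.8
   vertex 0.2 2.8 0.8
  endloop
 endfacet
 facet normal -0.616 0.323 0.719
  outer loop
   vertex 0.4 2.4 1.4
   vertex 0.6 1.0 2.2
   vertex 1.6 3.8 1.8
  endloop
 endfacet
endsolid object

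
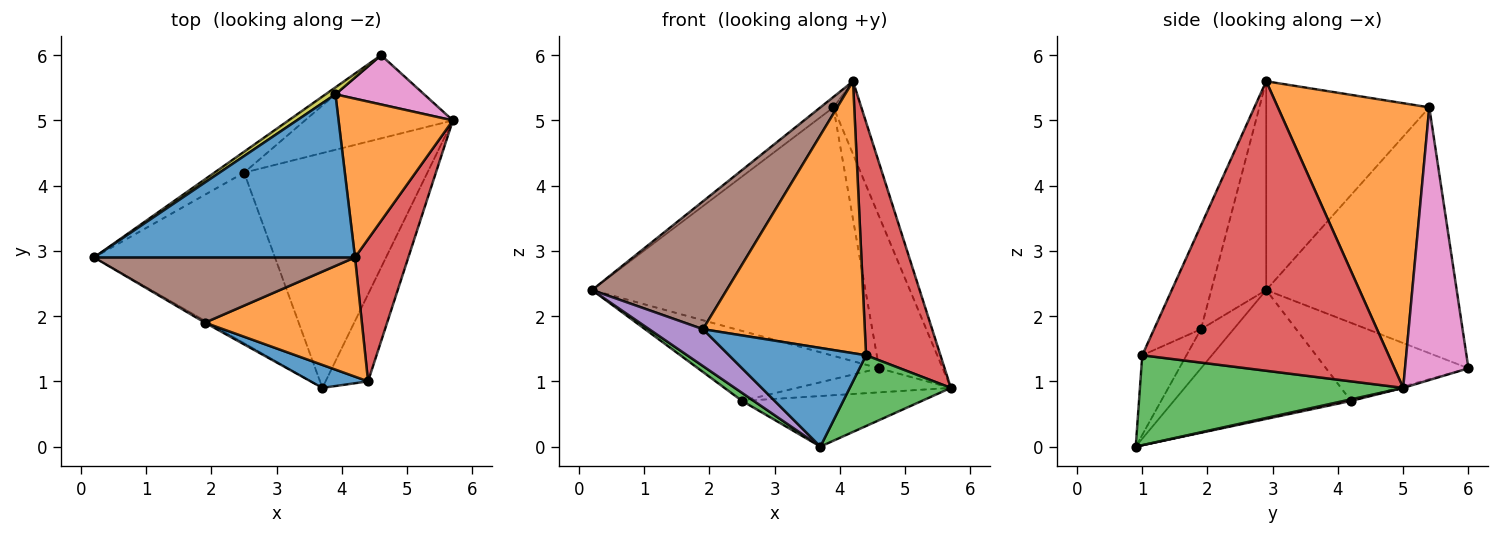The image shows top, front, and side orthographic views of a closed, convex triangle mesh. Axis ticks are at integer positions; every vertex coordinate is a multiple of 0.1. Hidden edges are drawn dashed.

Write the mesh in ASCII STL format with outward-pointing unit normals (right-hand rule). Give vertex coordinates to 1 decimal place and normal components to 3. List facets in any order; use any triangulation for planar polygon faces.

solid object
 facet normal -0.624 0.050 0.780
  outer loop
   vertex 3.9 5.4 5.2
   vertex 0.2 2.9 2.4
   vertex 4.2 2.9 5.6
  endloop
 endfacet
 facet normal 0.915 0.169 0.367
  outer loop
   vertex 3.9 5.4 5.2
   vertex 4.2 2.9 5.6
   vertex 5.7 5.0 0.9
  endloop
 endfacet
 facet normal -0.580 -0.038 -0.814
  outer loop
   vertex 2.5 4.2 0.7
   vertex 3.7 0.9 0.0
   vertex 0.2 2.9 2.4
  endloop
 endfacet
 facet normal 0.008 0.210 -0.978
  outer loop
   vertex 2.5 4.2 0.7
   vertex 5.7 5.0 0.9
   vertex 3.7 0.9 0.0
  endloop
 endfacet
 facet normal -0.518 -0.854 -0.043
  outer loop
   vertex 1.9 1.9 1.8
   vertex 0.2 2.9 2.4
   vertex 3.7 0.9 0.0
  endloop
 endfacet
 facet normal -0.342 -0.837 0.427
  outer loop
   vertex 1.9 1.9 1.8
   vertex 4.2 2.9 5.6
   vertex 0.2 2.9 2.4
  endloop
 endfacet
 facet normal 0.688 0.690 0.224
  outer loop
   vertex 4.6 6.0 1.2
   vertex 3.9 5.4 5.2
   vertex 5.7 5.0 0.9
  endloop
 endfacet
 facet normal -0.009 0.278 -0.961
  outer loop
   vertex 4.6 6.0 1.2
   vertex 5.7 5.0 0.9
   vertex 2.5 4.2 0.7
  endloop
 endfacet
 facet normal -0.572 0.820 0.023
  outer loop
   vertex 4.6 6.0 1.2
   vertex 0.2 2.9 2.4
   vertex 3.9 5.4 5.2
  endloop
 endfacet
 facet normal -0.602 0.765 -0.229
  outer loop
   vertex 4.6 6.0 1.2
   vertex 2.5 4.2 0.7
   vertex 0.2 2.9 2.4
  endloop
 endfacet
 facet normal -0.300 -0.929 0.216
  outer loop
   vertex 4.4 1.0 1.4
   vertex 1.9 1.9 1.8
   vertex 3.7 0.9 0.0
  endloop
 endfacet
 facet normal -0.257 -0.885 0.388
  outer loop
   vertex 4.4 1.0 1.4
   vertex 4.2 2.9 5.6
   vertex 1.9 1.9 1.8
  endloop
 endfacet
 facet normal 0.854 -0.328 -0.404
  outer loop
   vertex 4.4 1.0 1.4
   vertex 3.7 0.9 0.0
   vertex 5.7 5.0 0.9
  endloop
 endfacet
 facet normal 0.943 -0.285 0.174
  outer loop
   vertex 4.4 1.0 1.4
   vertex 5.7 5.0 0.9
   vertex 4.2 2.9 5.6
  endloop
 endfacet
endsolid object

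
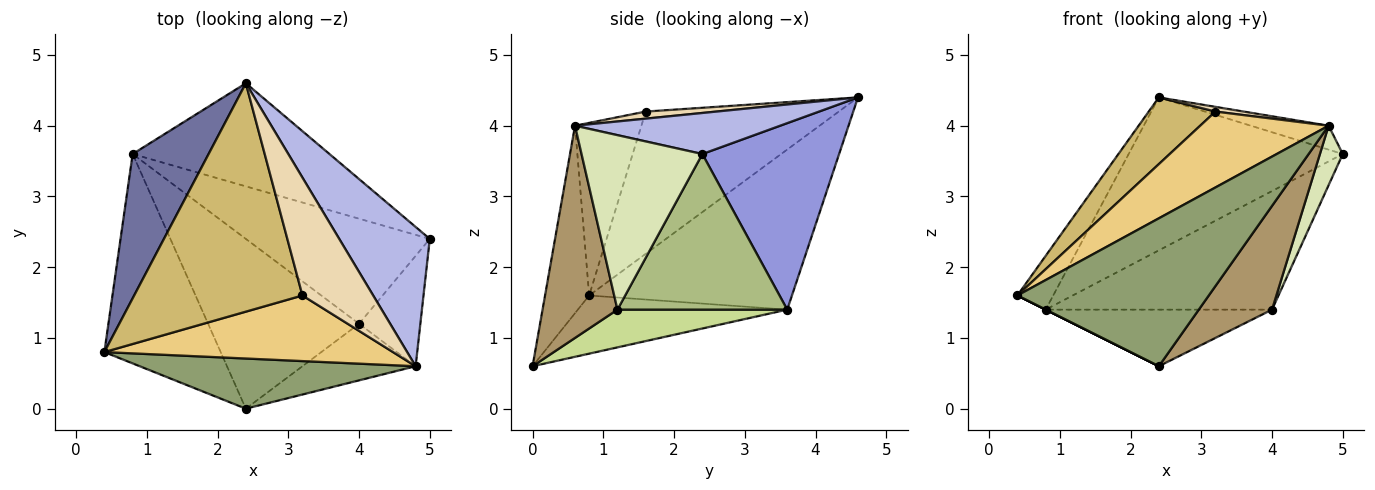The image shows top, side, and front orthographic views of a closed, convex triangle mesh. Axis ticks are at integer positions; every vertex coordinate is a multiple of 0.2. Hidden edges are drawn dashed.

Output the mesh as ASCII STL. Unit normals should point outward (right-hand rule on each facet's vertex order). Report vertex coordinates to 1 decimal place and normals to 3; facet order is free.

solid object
 facet normal -0.892 0.158 0.423
  outer loop
   vertex 0.8 3.6 1.4
   vertex 0.4 0.8 1.6
   vertex 2.4 4.6 4.4
  endloop
 endfacet
 facet normal -0.447 0.000 -0.894
  outer loop
   vertex 0.8 3.6 1.4
   vertex 2.4 0.0 0.6
   vertex 0.4 0.8 1.6
  endloop
 endfacet
 facet normal 0.468 0.733 -0.494
  outer loop
   vertex 0.8 3.6 1.4
   vertex 2.4 4.6 4.4
   vertex 5.0 2.4 3.6
  endloop
 endfacet
 facet normal 0.408 0.155 0.900
  outer loop
   vertex 4.8 0.6 4.0
   vertex 5.0 2.4 3.6
   vertex 2.4 4.6 4.4
  endloop
 endfacet
 facet normal -0.213 -0.925 0.314
  outer loop
   vertex 4.8 0.6 4.0
   vertex 0.4 0.8 1.6
   vertex 2.4 0.0 0.6
  endloop
 endfacet
 facet normal 0.489 0.653 -0.578
  outer loop
   vertex 4.0 1.2 1.4
   vertex 0.8 3.6 1.4
   vertex 5.0 2.4 3.6
  endloop
 endfacet
 facet normal 0.231 0.308 -0.923
  outer loop
   vertex 4.0 1.2 1.4
   vertex 2.4 0.0 0.6
   vertex 0.8 3.6 1.4
  endloop
 endfacet
 facet normal 0.929 -0.176 -0.326
  outer loop
   vertex 4.0 1.2 1.4
   vertex 5.0 2.4 3.6
   vertex 4.8 0.6 4.0
  endloop
 endfacet
 facet normal 0.668 -0.653 -0.356
  outer loop
   vertex 4.0 1.2 1.4
   vertex 4.8 0.6 4.0
   vertex 2.4 0.0 0.6
  endloop
 endfacet
 facet normal -0.630 -0.218 0.745
  outer loop
   vertex 3.2 1.6 4.2
   vertex 2.4 4.6 4.4
   vertex 0.4 0.8 1.6
  endloop
 endfacet
 facet normal -0.364 -0.705 0.609
  outer loop
   vertex 3.2 1.6 4.2
   vertex 0.4 0.8 1.6
   vertex 4.8 0.6 4.0
  endloop
 endfacet
 facet normal 0.099 -0.040 0.994
  outer loop
   vertex 3.2 1.6 4.2
   vertex 4.8 0.6 4.0
   vertex 2.4 4.6 4.4
  endloop
 endfacet
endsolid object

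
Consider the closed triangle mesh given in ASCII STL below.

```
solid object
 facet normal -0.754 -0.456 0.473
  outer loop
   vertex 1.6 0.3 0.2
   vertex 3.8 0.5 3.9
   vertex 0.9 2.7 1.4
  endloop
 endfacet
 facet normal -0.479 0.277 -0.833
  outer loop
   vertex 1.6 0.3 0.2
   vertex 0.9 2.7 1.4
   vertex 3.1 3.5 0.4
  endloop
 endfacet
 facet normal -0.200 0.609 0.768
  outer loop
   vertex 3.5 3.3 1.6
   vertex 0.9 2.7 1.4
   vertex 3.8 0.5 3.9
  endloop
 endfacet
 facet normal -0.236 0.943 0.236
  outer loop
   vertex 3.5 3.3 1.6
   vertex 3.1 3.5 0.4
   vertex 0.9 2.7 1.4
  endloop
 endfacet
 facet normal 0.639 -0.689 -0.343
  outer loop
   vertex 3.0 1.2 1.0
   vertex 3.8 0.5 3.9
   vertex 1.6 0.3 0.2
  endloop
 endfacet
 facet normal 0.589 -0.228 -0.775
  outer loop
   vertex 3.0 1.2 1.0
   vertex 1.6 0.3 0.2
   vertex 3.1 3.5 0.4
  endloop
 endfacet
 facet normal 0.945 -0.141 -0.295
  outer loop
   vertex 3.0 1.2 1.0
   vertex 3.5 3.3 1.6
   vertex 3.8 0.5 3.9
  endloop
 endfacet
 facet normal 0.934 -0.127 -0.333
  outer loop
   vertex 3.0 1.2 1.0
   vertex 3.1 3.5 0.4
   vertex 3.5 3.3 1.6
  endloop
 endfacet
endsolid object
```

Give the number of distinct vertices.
6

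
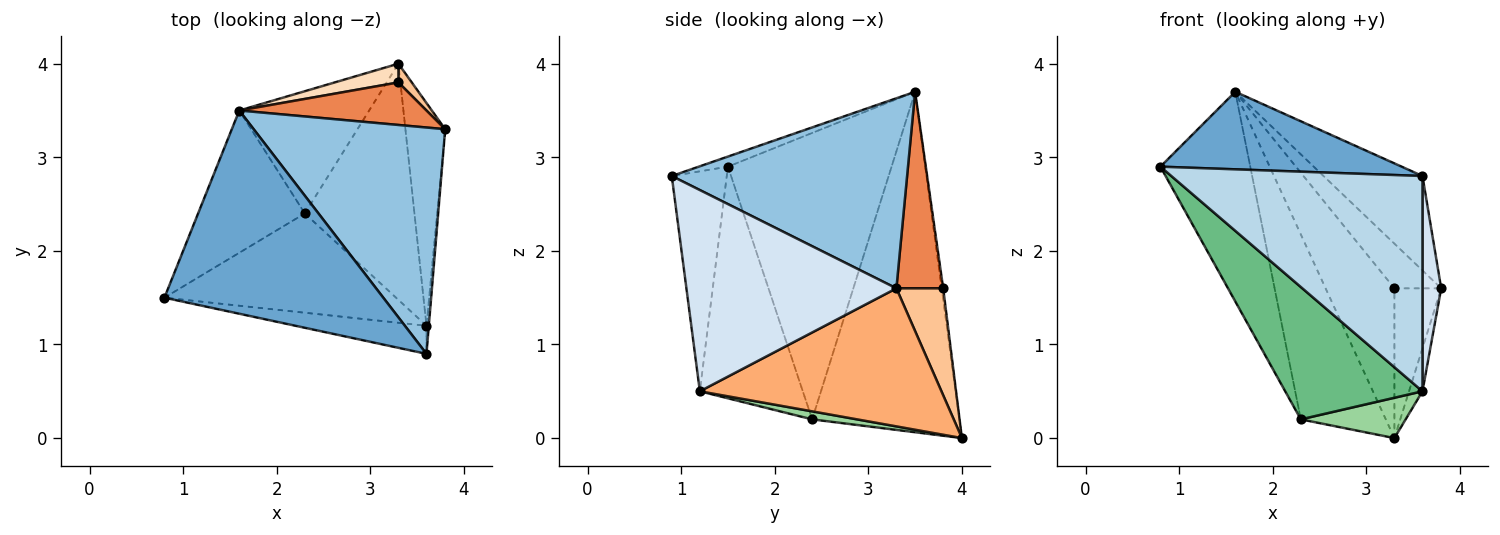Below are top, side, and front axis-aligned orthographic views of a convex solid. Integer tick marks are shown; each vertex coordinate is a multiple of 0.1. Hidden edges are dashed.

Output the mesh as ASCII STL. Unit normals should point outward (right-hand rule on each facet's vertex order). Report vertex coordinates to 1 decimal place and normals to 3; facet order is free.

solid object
 facet normal -0.043 -0.356 0.933
  outer loop
   vertex 1.6 3.5 3.7
   vertex 0.8 1.5 2.9
   vertex 3.6 0.9 2.8
  endloop
 endfacet
 facet normal 0.675 0.284 0.681
  outer loop
   vertex 1.6 3.5 3.7
   vertex 3.6 0.9 2.8
   vertex 3.8 3.3 1.6
  endloop
 endfacet
 facet normal -0.212 -0.969 -0.126
  outer loop
   vertex 3.6 1.2 0.5
   vertex 3.6 0.9 2.8
   vertex 0.8 1.5 2.9
  endloop
 endfacet
 facet normal 0.996 -0.089 -0.012
  outer loop
   vertex 3.6 1.2 0.5
   vertex 3.8 3.3 1.6
   vertex 3.6 0.9 2.8
  endloop
 endfacet
 facet normal 0.587 0.587 0.559
  outer loop
   vertex 3.3 3.8 1.6
   vertex 1.6 3.5 3.7
   vertex 3.8 3.3 1.6
  endloop
 endfacet
 facet normal 0.960 0.053 -0.276
  outer loop
   vertex 3.3 4.0 0.0
   vertex 3.8 3.3 1.6
   vertex 3.6 1.2 0.5
  endloop
 endfacet
 facet normal 0.704 0.704 0.088
  outer loop
   vertex 3.3 4.0 0.0
   vertex 3.3 3.8 1.6
   vertex 3.8 3.3 1.6
  endloop
 endfacet
 facet normal -0.022 0.992 0.124
  outer loop
   vertex 3.3 4.0 0.0
   vertex 1.6 3.5 3.7
   vertex 3.3 3.8 1.6
  endloop
 endfacet
 facet normal -0.514 -0.686 -0.514
  outer loop
   vertex 2.3 2.4 0.2
   vertex 3.6 1.2 0.5
   vertex 0.8 1.5 2.9
  endloop
 endfacet
 facet normal 0.072 -0.168 -0.983
  outer loop
   vertex 2.3 2.4 0.2
   vertex 3.3 4.0 0.0
   vertex 3.6 1.2 0.5
  endloop
 endfacet
 facet normal -0.833 0.457 -0.310
  outer loop
   vertex 2.3 2.4 0.2
   vertex 0.8 1.5 2.9
   vertex 1.6 3.5 3.7
  endloop
 endfacet
 facet normal -0.822 0.475 -0.314
  outer loop
   vertex 2.3 2.4 0.2
   vertex 1.6 3.5 3.7
   vertex 3.3 4.0 0.0
  endloop
 endfacet
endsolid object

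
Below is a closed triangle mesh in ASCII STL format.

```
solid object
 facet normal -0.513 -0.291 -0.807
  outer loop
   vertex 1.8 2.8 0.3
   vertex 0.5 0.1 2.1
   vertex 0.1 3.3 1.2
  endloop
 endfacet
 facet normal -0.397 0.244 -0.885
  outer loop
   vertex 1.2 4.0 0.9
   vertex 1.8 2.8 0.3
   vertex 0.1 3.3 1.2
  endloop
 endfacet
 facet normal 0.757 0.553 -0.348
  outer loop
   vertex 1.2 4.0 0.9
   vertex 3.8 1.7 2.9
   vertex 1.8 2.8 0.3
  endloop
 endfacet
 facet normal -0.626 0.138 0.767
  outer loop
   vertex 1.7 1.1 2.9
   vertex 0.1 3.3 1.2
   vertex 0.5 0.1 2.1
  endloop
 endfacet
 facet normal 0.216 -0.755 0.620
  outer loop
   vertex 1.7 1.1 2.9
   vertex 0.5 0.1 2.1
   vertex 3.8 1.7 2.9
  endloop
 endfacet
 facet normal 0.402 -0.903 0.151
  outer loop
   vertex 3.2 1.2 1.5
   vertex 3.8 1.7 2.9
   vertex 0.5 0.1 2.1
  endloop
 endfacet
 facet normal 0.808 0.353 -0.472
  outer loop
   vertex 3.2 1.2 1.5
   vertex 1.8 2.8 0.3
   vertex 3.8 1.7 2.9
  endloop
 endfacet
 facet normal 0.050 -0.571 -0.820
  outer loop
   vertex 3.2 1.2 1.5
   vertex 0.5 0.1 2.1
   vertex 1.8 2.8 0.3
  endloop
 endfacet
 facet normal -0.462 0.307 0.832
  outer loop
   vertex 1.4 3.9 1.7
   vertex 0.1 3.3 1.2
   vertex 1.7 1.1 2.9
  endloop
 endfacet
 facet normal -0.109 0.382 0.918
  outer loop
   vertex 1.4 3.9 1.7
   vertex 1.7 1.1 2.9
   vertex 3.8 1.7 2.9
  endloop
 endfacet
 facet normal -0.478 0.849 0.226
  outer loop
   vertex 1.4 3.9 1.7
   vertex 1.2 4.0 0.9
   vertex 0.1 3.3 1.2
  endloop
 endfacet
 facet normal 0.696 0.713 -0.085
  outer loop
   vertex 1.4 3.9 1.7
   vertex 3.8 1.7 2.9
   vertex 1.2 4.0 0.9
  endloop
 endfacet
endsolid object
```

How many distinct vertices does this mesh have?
8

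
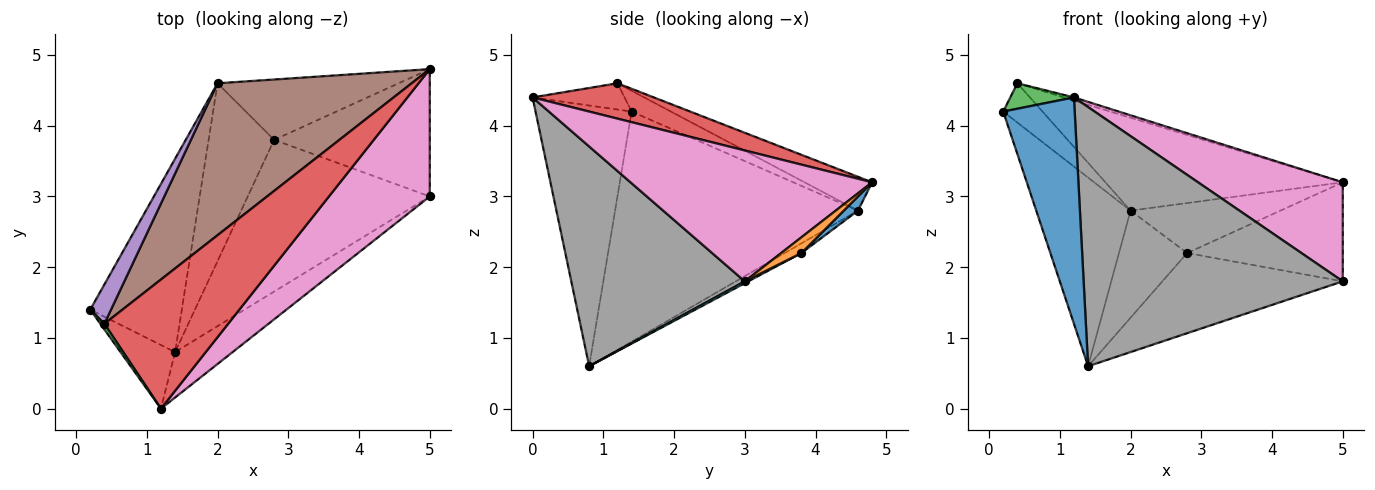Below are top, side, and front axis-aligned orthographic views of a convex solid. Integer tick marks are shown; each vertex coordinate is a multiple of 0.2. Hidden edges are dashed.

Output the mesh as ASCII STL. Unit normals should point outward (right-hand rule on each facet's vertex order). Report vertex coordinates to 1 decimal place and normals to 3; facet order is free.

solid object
 facet normal -0.791 -0.589 -0.166
  outer loop
   vertex 1.4 0.8 0.6
   vertex 1.2 0.0 4.4
   vertex 0.2 1.4 4.2
  endloop
 endfacet
 facet normal -0.874 0.339 -0.348
  outer loop
   vertex 2.0 4.6 2.8
   vertex 1.4 0.8 0.6
   vertex 0.2 1.4 4.2
  endloop
 endfacet
 facet normal -0.816 -0.565 0.125
  outer loop
   vertex 0.4 1.2 4.6
   vertex 0.2 1.4 4.2
   vertex 1.2 0.0 4.4
  endloop
 endfacet
 facet normal 0.275 0.023 0.961
  outer loop
   vertex 0.4 1.2 4.6
   vertex 1.2 0.0 4.4
   vertex 5.0 4.8 3.2
  endloop
 endfacet
 facet normal -0.577 0.577 0.577
  outer loop
   vertex 0.4 1.2 4.6
   vertex 2.0 4.6 2.8
   vertex 0.2 1.4 4.2
  endloop
 endfacet
 facet normal -0.147 0.516 0.844
  outer loop
   vertex 0.4 1.2 4.6
   vertex 5.0 4.8 3.2
   vertex 2.0 4.6 2.8
  endloop
 endfacet
 facet normal 0.716 -0.429 0.551
  outer loop
   vertex 5.0 3.0 1.8
   vertex 5.0 4.8 3.2
   vertex 1.2 0.0 4.4
  endloop
 endfacet
 facet normal 0.551 -0.822 -0.144
  outer loop
   vertex 5.0 3.0 1.8
   vertex 1.2 0.0 4.4
   vertex 1.4 0.8 0.6
  endloop
 endfacet
 facet normal -0.126 0.512 -0.850
  outer loop
   vertex 2.8 3.8 2.2
   vertex 1.4 0.8 0.6
   vertex 2.0 4.6 2.8
  endloop
 endfacet
 facet normal 0.009 0.467 -0.884
  outer loop
   vertex 2.8 3.8 2.2
   vertex 5.0 3.0 1.8
   vertex 1.4 0.8 0.6
  endloop
 endfacet
 facet normal 0.060 0.637 -0.769
  outer loop
   vertex 2.8 3.8 2.2
   vertex 2.0 4.6 2.8
   vertex 5.0 4.8 3.2
  endloop
 endfacet
 facet normal 0.079 0.612 -0.787
  outer loop
   vertex 2.8 3.8 2.2
   vertex 5.0 4.8 3.2
   vertex 5.0 3.0 1.8
  endloop
 endfacet
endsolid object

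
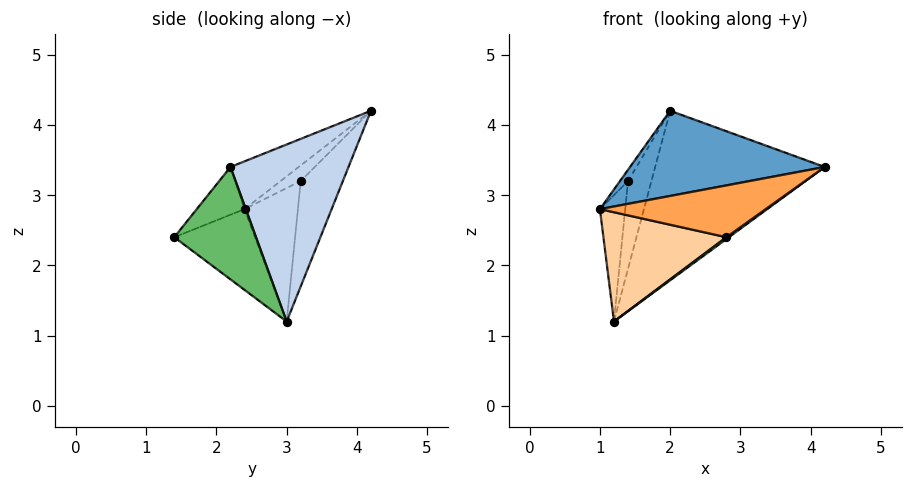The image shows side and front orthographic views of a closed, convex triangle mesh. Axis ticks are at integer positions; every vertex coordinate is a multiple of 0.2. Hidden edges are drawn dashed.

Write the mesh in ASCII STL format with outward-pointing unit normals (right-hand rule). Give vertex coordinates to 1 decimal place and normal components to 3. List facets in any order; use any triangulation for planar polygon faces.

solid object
 facet normal -0.188 -0.536 0.823
  outer loop
   vertex 2.0 4.2 4.2
   vertex 1.0 2.4 2.8
   vertex 4.2 2.2 3.4
  endloop
 endfacet
 facet normal 0.515 0.740 -0.433
  outer loop
   vertex 1.2 3.0 1.2
   vertex 2.0 4.2 4.2
   vertex 4.2 2.2 3.4
  endloop
 endfacet
 facet normal -0.181 -0.629 0.756
  outer loop
   vertex 2.8 1.4 2.4
   vertex 4.2 2.2 3.4
   vertex 1.0 2.4 2.8
  endloop
 endfacet
 facet normal -0.513 -0.781 -0.357
  outer loop
   vertex 2.8 1.4 2.4
   vertex 1.0 2.4 2.8
   vertex 1.2 3.0 1.2
  endloop
 endfacet
 facet normal 0.588 -0.018 -0.809
  outer loop
   vertex 2.8 1.4 2.4
   vertex 1.2 3.0 1.2
   vertex 4.2 2.2 3.4
  endloop
 endfacet
 facet normal -0.913 0.365 0.183
  outer loop
   vertex 1.4 3.2 3.2
   vertex 1.0 2.4 2.8
   vertex 2.0 4.2 4.2
  endloop
 endfacet
 facet normal -0.903 0.428 0.048
  outer loop
   vertex 1.4 3.2 3.2
   vertex 1.2 3.0 1.2
   vertex 1.0 2.4 2.8
  endloop
 endfacet
 facet normal -0.873 0.485 0.039
  outer loop
   vertex 1.4 3.2 3.2
   vertex 2.0 4.2 4.2
   vertex 1.2 3.0 1.2
  endloop
 endfacet
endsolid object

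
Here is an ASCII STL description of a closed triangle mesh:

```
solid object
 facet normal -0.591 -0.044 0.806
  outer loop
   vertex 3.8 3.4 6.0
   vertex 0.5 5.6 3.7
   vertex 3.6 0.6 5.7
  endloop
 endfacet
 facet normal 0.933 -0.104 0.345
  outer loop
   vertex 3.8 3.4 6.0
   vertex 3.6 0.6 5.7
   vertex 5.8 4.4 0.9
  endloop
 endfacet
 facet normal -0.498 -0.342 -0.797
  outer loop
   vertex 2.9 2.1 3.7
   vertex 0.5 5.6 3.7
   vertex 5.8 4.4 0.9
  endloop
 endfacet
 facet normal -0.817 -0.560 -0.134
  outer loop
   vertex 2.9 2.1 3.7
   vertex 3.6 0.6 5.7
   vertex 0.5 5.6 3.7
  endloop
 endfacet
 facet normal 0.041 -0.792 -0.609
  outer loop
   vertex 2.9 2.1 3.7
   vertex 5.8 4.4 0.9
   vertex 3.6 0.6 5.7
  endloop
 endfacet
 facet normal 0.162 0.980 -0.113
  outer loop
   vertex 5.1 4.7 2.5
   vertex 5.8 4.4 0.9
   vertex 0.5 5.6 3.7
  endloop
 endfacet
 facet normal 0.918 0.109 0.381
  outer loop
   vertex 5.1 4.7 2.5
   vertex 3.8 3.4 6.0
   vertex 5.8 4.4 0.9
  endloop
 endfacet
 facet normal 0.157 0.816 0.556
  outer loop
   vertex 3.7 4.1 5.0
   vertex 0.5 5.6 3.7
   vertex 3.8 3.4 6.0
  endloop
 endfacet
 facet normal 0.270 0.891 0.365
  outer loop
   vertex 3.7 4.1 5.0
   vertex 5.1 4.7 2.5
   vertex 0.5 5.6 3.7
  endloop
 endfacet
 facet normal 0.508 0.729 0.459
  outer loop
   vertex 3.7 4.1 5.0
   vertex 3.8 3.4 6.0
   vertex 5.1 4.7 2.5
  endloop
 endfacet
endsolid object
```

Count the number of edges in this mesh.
15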